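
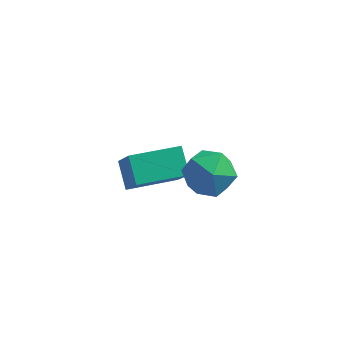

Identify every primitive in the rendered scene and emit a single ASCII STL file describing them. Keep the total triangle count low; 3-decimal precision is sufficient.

solid 
facet normal -0.349 0.489 -0.799
outer loop
vertex -4.065 3.469 -0.474
vertex -2.317 4.555 -0.573
vertex -3.556 2.58 -1.241
endloop
endfacet
facet normal -0.848 -0.527 0.048
outer loop
vertex -2.903 1.665 0.253
vertex -4.065 3.469 -0.474
vertex -3.556 2.58 -1.241
endloop
endfacet
facet normal -0.349 0.489 -0.799
outer loop
vertex -3.556 2.58 -1.241
vertex -2.317 4.555 -0.573
vertex -1.808 3.666 -1.34
endloop
endfacet
facet normal 0.398 -0.695 -0.599
outer loop
vertex -1.808 3.666 -1.34
vertex -2.903 1.665 0.253
vertex -3.556 2.58 -1.241
endloop
endfacet
facet normal -0.398 0.695 0.599
outer loop
vertex -4.065 3.469 -0.474
vertex -1.664 3.64 0.921
vertex -2.317 4.555 -0.573
endloop
endfacet
facet normal -0.848 -0.527 0.048
outer loop
vertex -3.412 2.554 1.02
vertex -4.065 3.469 -0.474
vertex -2.903 1.665 0.253
endloop
endfacet
facet normal -0.398 0.695 0.599
outer loop
vertex -3.412 2.554 1.02
vertex -1.664 3.64 0.921
vertex -4.065 3.469 -0.474
endloop
endfacet
facet normal 0.848 0.527 -0.048
outer loop
vertex -2.317 4.555 -0.573
vertex -1.664 3.64 0.921
vertex -1.808 3.666 -1.34
endloop
endfacet
facet normal 0.398 -0.695 -0.599
outer loop
vertex -1.155 2.751 0.154
vertex -2.903 1.665 0.253
vertex -1.808 3.666 -1.34
endloop
endfacet
facet normal 0.848 0.527 -0.048
outer loop
vertex -1.808 3.666 -1.34
vertex -1.664 3.64 0.921
vertex -1.155 2.751 0.154
endloop
endfacet
facet normal 0.349 -0.489 0.799
outer loop
vertex -1.155 2.751 0.154
vertex -3.412 2.554 1.02
vertex -2.903 1.665 0.253
endloop
endfacet
facet normal 0.349 -0.489 0.799
outer loop
vertex -1.664 3.64 0.921
vertex -3.412 2.554 1.02
vertex -1.155 2.751 0.154
endloop
endfacet
facet normal -0.292 0.477 0.829
outer loop
vertex -0.249 0.681 4.152
vertex -0.437 -0.271 4.633
vertex 0.539 0.192 4.71
endloop
endfacet
facet normal 0.197 0.858 0.474
outer loop
vertex -0.249 0.681 4.152
vertex 0.539 0.192 4.71
vertex 0.762 0.665 3.762
endloop
endfacet
facet normal -0.055 0.982 -0.182
outer loop
vertex -0.249 0.681 4.152
vertex 0.762 0.665 3.762
vertex -0.077 0.495 3.098
endloop
endfacet
facet normal -0.698 0.677 -0.233
outer loop
vertex -0.249 0.681 4.152
vertex -0.077 0.495 3.098
vertex -0.818 -0.083 3.637
endloop
endfacet
facet normal -0.845 0.365 0.392
outer loop
vertex -0.249 0.681 4.152
vertex -0.818 -0.083 3.637
vertex -0.437 -0.271 4.633
endloop
endfacet
facet normal 0.786 0.460 0.414
outer loop
vertex 0.762 0.665 3.762
vertex 0.539 0.192 4.71
vertex 1.198 -0.297 4.003
endloop
endfacet
facet normal -0.004 -0.155 0.988
outer loop
vertex 0.539 0.192 4.71
vertex -0.437 -0.271 4.633
vertex 0.457 -0.875 4.542
endloop
endfacet
facet normal -0.899 -0.337 0.280
outer loop
vertex -0.437 -0.271 4.633
vertex -0.818 -0.083 3.637
vertex -0.382 -1.045 3.878
endloop
endfacet
facet normal -0.661 0.166 -0.731
outer loop
vertex -0.818 -0.083 3.637
vertex -0.077 0.495 3.098
vertex -0.159 -0.572 2.93
endloop
endfacet
facet normal 0.380 0.660 -0.649
outer loop
vertex -0.077 0.495 3.098
vertex 0.762 0.665 3.762
vertex 0.817 -0.109 3.007
endloop
endfacet
facet normal 0.698 -0.677 0.233
outer loop
vertex 0.629 -1.061 3.488
vertex 1.198 -0.297 4.003
vertex 0.457 -0.875 4.542
endloop
endfacet
facet normal 0.055 -0.982 0.182
outer loop
vertex 0.629 -1.061 3.488
vertex 0.457 -0.875 4.542
vertex -0.382 -1.045 3.878
endloop
endfacet
facet normal -0.197 -0.858 -0.474
outer loop
vertex 0.629 -1.061 3.488
vertex -0.382 -1.045 3.878
vertex -0.159 -0.572 2.93
endloop
endfacet
facet normal 0.292 -0.477 -0.829
outer loop
vertex 0.629 -1.061 3.488
vertex -0.159 -0.572 2.93
vertex 0.817 -0.109 3.007
endloop
endfacet
facet normal 0.845 -0.365 -0.392
outer loop
vertex 0.629 -1.061 3.488
vertex 0.817 -0.109 3.007
vertex 1.198 -0.297 4.003
endloop
endfacet
facet normal 0.661 -0.166 0.731
outer loop
vertex 0.457 -0.875 4.542
vertex 1.198 -0.297 4.003
vertex 0.539 0.192 4.71
endloop
endfacet
facet normal -0.380 -0.660 0.649
outer loop
vertex -0.382 -1.045 3.878
vertex 0.457 -0.875 4.542
vertex -0.437 -0.271 4.633
endloop
endfacet
facet normal -0.786 -0.460 -0.414
outer loop
vertex -0.159 -0.572 2.93
vertex -0.382 -1.045 3.878
vertex -0.818 -0.083 3.637
endloop
endfacet
facet normal 0.004 0.155 -0.988
outer loop
vertex 0.817 -0.109 3.007
vertex -0.159 -0.572 2.93
vertex -0.077 0.495 3.098
endloop
endfacet
facet normal 0.899 0.337 -0.280
outer loop
vertex 1.198 -0.297 4.003
vertex 0.817 -0.109 3.007
vertex 0.762 0.665 3.762
endloop
endfacet

endsolid


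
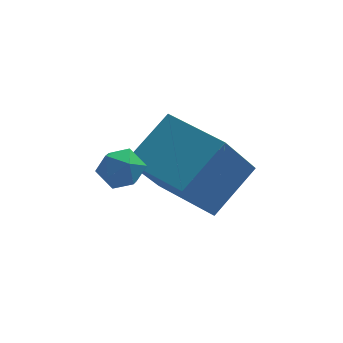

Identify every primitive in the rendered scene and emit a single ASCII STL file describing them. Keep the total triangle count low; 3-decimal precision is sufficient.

solid 
facet normal -0.639 0.767 0.059
outer loop
vertex 1.757 2.799 3.911
vertex 2.659 3.677 2.243
vertex 0.61 1.927 2.833
endloop
endfacet
facet normal -0.431 -0.420 0.799
outer loop
vertex 1.861 0.423 2.717
vertex 1.757 2.799 3.911
vertex 0.61 1.927 2.833
endloop
endfacet
facet normal -0.638 0.767 0.059
outer loop
vertex 0.61 1.927 2.833
vertex 2.659 3.677 2.243
vertex 1.511 2.805 1.164
endloop
endfacet
facet normal -0.638 -0.484 -0.599
outer loop
vertex 1.511 2.805 1.164
vertex 1.861 0.423 2.717
vertex 0.61 1.927 2.833
endloop
endfacet
facet normal 0.637 0.484 0.599
outer loop
vertex 1.757 2.799 3.911
vertex 3.91 2.173 2.127
vertex 2.659 3.677 2.243
endloop
endfacet
facet normal -0.431 -0.420 0.798
outer loop
vertex 3.009 1.295 3.796
vertex 1.757 2.799 3.911
vertex 1.861 0.423 2.717
endloop
endfacet
facet normal 0.637 0.485 0.599
outer loop
vertex 3.009 1.295 3.796
vertex 3.91 2.173 2.127
vertex 1.757 2.799 3.911
endloop
endfacet
facet normal 0.431 0.420 -0.798
outer loop
vertex 2.659 3.677 2.243
vertex 3.91 2.173 2.127
vertex 1.511 2.805 1.164
endloop
endfacet
facet normal -0.637 -0.484 -0.600
outer loop
vertex 2.763 1.301 1.049
vertex 1.861 0.423 2.717
vertex 1.511 2.805 1.164
endloop
endfacet
facet normal 0.431 0.420 -0.799
outer loop
vertex 1.511 2.805 1.164
vertex 3.91 2.173 2.127
vertex 2.763 1.301 1.049
endloop
endfacet
facet normal 0.638 -0.768 -0.059
outer loop
vertex 2.763 1.301 1.049
vertex 3.009 1.295 3.796
vertex 1.861 0.423 2.717
endloop
endfacet
facet normal 0.639 -0.767 -0.059
outer loop
vertex 3.91 2.173 2.127
vertex 3.009 1.295 3.796
vertex 2.763 1.301 1.049
endloop
endfacet
facet normal -0.897 -0.309 0.316
outer loop
vertex -0.238 0.191 3.802
vertex 0.018 -0.386 3.965
vertex 0.004 0.099 4.4
endloop
endfacet
facet normal -0.828 0.397 0.396
outer loop
vertex -0.238 0.191 3.802
vertex 0.004 0.099 4.4
vertex 0.12 0.657 4.084
endloop
endfacet
facet normal -0.692 0.680 -0.245
outer loop
vertex -0.238 0.191 3.802
vertex 0.12 0.657 4.084
vertex 0.206 0.517 3.453
endloop
endfacet
facet normal -0.677 0.150 -0.721
outer loop
vertex -0.238 0.191 3.802
vertex 0.206 0.517 3.453
vertex 0.142 -0.128 3.379
endloop
endfacet
facet normal -0.804 -0.462 -0.374
outer loop
vertex -0.238 0.191 3.802
vertex 0.142 -0.128 3.379
vertex 0.018 -0.386 3.965
endloop
endfacet
facet normal -0.263 0.516 0.815
outer loop
vertex 0.12 0.657 4.084
vertex 0.004 0.099 4.4
vertex 0.598 0.368 4.421
endloop
endfacet
facet normal -0.375 -0.625 0.685
outer loop
vertex 0.004 0.099 4.4
vertex 0.018 -0.386 3.965
vertex 0.534 -0.277 4.347
endloop
endfacet
facet normal -0.224 -0.874 -0.432
outer loop
vertex 0.018 -0.386 3.965
vertex 0.142 -0.128 3.379
vertex 0.62 -0.417 3.716
endloop
endfacet
facet normal -0.017 0.116 -0.993
outer loop
vertex 0.142 -0.128 3.379
vertex 0.206 0.517 3.453
vertex 0.736 0.141 3.4
endloop
endfacet
facet normal -0.042 0.974 -0.222
outer loop
vertex 0.206 0.517 3.453
vertex 0.12 0.657 4.084
vertex 0.722 0.626 3.835
endloop
endfacet
facet normal 0.677 -0.150 0.721
outer loop
vertex 0.978 0.049 3.998
vertex 0.598 0.368 4.421
vertex 0.534 -0.277 4.347
endloop
endfacet
facet normal 0.692 -0.680 0.245
outer loop
vertex 0.978 0.049 3.998
vertex 0.534 -0.277 4.347
vertex 0.62 -0.417 3.716
endloop
endfacet
facet normal 0.828 -0.397 -0.396
outer loop
vertex 0.978 0.049 3.998
vertex 0.62 -0.417 3.716
vertex 0.736 0.141 3.4
endloop
endfacet
facet normal 0.897 0.309 -0.316
outer loop
vertex 0.978 0.049 3.998
vertex 0.736 0.141 3.4
vertex 0.722 0.626 3.835
endloop
endfacet
facet normal 0.804 0.462 0.374
outer loop
vertex 0.978 0.049 3.998
vertex 0.722 0.626 3.835
vertex 0.598 0.368 4.421
endloop
endfacet
facet normal 0.017 -0.116 0.993
outer loop
vertex 0.534 -0.277 4.347
vertex 0.598 0.368 4.421
vertex 0.004 0.099 4.4
endloop
endfacet
facet normal 0.042 -0.974 0.222
outer loop
vertex 0.62 -0.417 3.716
vertex 0.534 -0.277 4.347
vertex 0.018 -0.386 3.965
endloop
endfacet
facet normal 0.263 -0.516 -0.815
outer loop
vertex 0.736 0.141 3.4
vertex 0.62 -0.417 3.716
vertex 0.142 -0.128 3.379
endloop
endfacet
facet normal 0.375 0.625 -0.685
outer loop
vertex 0.722 0.626 3.835
vertex 0.736 0.141 3.4
vertex 0.206 0.517 3.453
endloop
endfacet
facet normal 0.224 0.874 0.432
outer loop
vertex 0.598 0.368 4.421
vertex 0.722 0.626 3.835
vertex 0.12 0.657 4.084
endloop
endfacet

endsolid


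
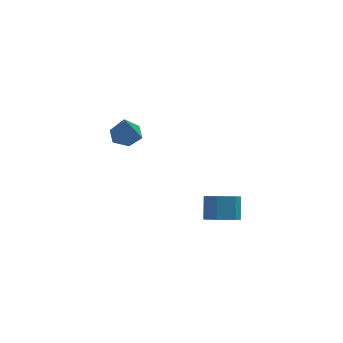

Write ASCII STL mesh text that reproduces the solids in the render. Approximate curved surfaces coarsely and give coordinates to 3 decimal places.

solid 
facet normal -0.016 0.512 -0.859
outer loop
vertex -2.348 1.571 1.428
vertex -3.012 1.725 1.532
vertex -2.52 2.144 1.773
endloop
endfacet
facet normal 0.911 0.026 0.411
outer loop
vertex -2.348 1.571 1.428
vertex -2.52 2.144 1.773
vertex -2.988 0.915 2.888
endloop
endfacet
facet normal -0.016 0.513 -0.858
outer loop
vertex -2.52 2.144 1.773
vertex -3.012 1.725 1.532
vertex -3.184 2.297 1.877
endloop
endfacet
facet normal 0.256 0.594 0.762
outer loop
vertex -2.52 2.144 1.773
vertex -3.184 2.297 1.877
vertex -2.988 0.915 2.888
endloop
endfacet
facet normal -0.015 0.513 -0.858
outer loop
vertex -3.184 2.297 1.877
vertex -3.012 1.725 1.532
vertex -3.677 1.879 1.636
endloop
endfacet
facet normal -0.649 0.387 0.655
outer loop
vertex -3.184 2.297 1.877
vertex -3.677 1.879 1.636
vertex -2.988 0.915 2.888
endloop
endfacet
facet normal -0.016 0.512 -0.859
outer loop
vertex -3.677 1.879 1.636
vertex -3.012 1.725 1.532
vertex -3.505 1.306 1.291
endloop
endfacet
facet normal -0.900 -0.388 0.196
outer loop
vertex -3.677 1.879 1.636
vertex -3.505 1.306 1.291
vertex -2.988 0.915 2.888
endloop
endfacet
facet normal -0.016 0.513 -0.858
outer loop
vertex -3.505 1.306 1.291
vertex -3.012 1.725 1.532
vertex -2.84 1.153 1.187
endloop
endfacet
facet normal -0.244 -0.957 -0.155
outer loop
vertex -3.505 1.306 1.291
vertex -2.84 1.153 1.187
vertex -2.988 0.915 2.888
endloop
endfacet
facet normal -0.015 0.513 -0.858
outer loop
vertex -2.84 1.153 1.187
vertex -3.012 1.725 1.532
vertex -2.348 1.571 1.428
endloop
endfacet
facet normal 0.660 -0.750 -0.047
outer loop
vertex -2.84 1.153 1.187
vertex -2.348 1.571 1.428
vertex -2.988 0.915 2.888
endloop
endfacet
facet normal 0.025 -0.558 -0.829
outer loop
vertex 1.627 1.994 -3.583
vertex 0.875 1.814 -3.485
vertex 1.074 2.443 -3.902
endloop
endfacet
facet normal 0.705 0.598 -0.381
outer loop
vertex 1.627 1.994 -3.583
vertex 1.074 2.443 -3.902
vertex 1.598 2.646 -2.613
endloop
endfacet
facet normal 0.705 0.598 -0.381
outer loop
vertex 1.598 2.646 -2.613
vertex 1.074 2.443 -3.902
vertex 1.045 3.095 -2.931
endloop
endfacet
facet normal -0.025 0.557 0.830
outer loop
vertex 1.598 2.646 -2.613
vertex 1.045 3.095 -2.931
vertex 0.845 2.466 -2.515
endloop
endfacet
facet normal 0.026 -0.558 -0.829
outer loop
vertex 1.074 2.443 -3.902
vertex 0.875 1.814 -3.485
vertex 0.322 2.262 -3.804
endloop
endfacet
facet normal -0.263 0.797 -0.543
outer loop
vertex 1.074 2.443 -3.902
vertex 0.322 2.262 -3.804
vertex 1.045 3.095 -2.931
endloop
endfacet
facet normal -0.261 0.797 -0.544
outer loop
vertex 1.045 3.095 -2.931
vertex 0.322 2.262 -3.804
vertex 0.292 2.915 -2.833
endloop
endfacet
facet normal -0.025 0.557 0.830
outer loop
vertex 1.045 3.095 -2.931
vertex 0.292 2.915 -2.833
vertex 0.845 2.466 -2.515
endloop
endfacet
facet normal 0.026 -0.559 -0.829
outer loop
vertex 0.322 2.262 -3.804
vertex 0.875 1.814 -3.485
vertex 0.122 1.634 -3.387
endloop
endfacet
facet normal -0.966 0.199 -0.164
outer loop
vertex 0.322 2.262 -3.804
vertex 0.122 1.634 -3.387
vertex 0.292 2.915 -2.833
endloop
endfacet
facet normal -0.967 0.198 -0.162
outer loop
vertex 0.292 2.915 -2.833
vertex 0.122 1.634 -3.387
vertex 0.093 2.286 -2.417
endloop
endfacet
facet normal -0.025 0.557 0.830
outer loop
vertex 0.292 2.915 -2.833
vertex 0.093 2.286 -2.417
vertex 0.845 2.466 -2.515
endloop
endfacet
facet normal 0.025 -0.557 -0.830
outer loop
vertex 0.122 1.634 -3.387
vertex 0.875 1.814 -3.485
vertex 0.675 1.185 -3.069
endloop
endfacet
facet normal -0.705 -0.598 0.381
outer loop
vertex 0.122 1.634 -3.387
vertex 0.675 1.185 -3.069
vertex 0.093 2.286 -2.417
endloop
endfacet
facet normal -0.705 -0.598 0.381
outer loop
vertex 0.093 2.286 -2.417
vertex 0.675 1.185 -3.069
vertex 0.646 1.837 -2.098
endloop
endfacet
facet normal -0.025 0.558 0.829
outer loop
vertex 0.093 2.286 -2.417
vertex 0.646 1.837 -2.098
vertex 0.845 2.466 -2.515
endloop
endfacet
facet normal 0.025 -0.557 -0.830
outer loop
vertex 0.675 1.185 -3.069
vertex 0.875 1.814 -3.485
vertex 1.428 1.365 -3.167
endloop
endfacet
facet normal 0.261 -0.798 0.543
outer loop
vertex 0.675 1.185 -3.069
vertex 1.428 1.365 -3.167
vertex 0.646 1.837 -2.098
endloop
endfacet
facet normal 0.263 -0.797 0.544
outer loop
vertex 0.646 1.837 -2.098
vertex 1.428 1.365 -3.167
vertex 1.398 2.018 -2.196
endloop
endfacet
facet normal -0.026 0.558 0.829
outer loop
vertex 0.646 1.837 -2.098
vertex 1.398 2.018 -2.196
vertex 0.845 2.466 -2.515
endloop
endfacet
facet normal 0.025 -0.557 -0.830
outer loop
vertex 1.428 1.365 -3.167
vertex 0.875 1.814 -3.485
vertex 1.627 1.994 -3.583
endloop
endfacet
facet normal 0.967 -0.198 0.163
outer loop
vertex 1.428 1.365 -3.167
vertex 1.627 1.994 -3.583
vertex 1.398 2.018 -2.196
endloop
endfacet
facet normal 0.966 -0.199 0.163
outer loop
vertex 1.398 2.018 -2.196
vertex 1.627 1.994 -3.583
vertex 1.598 2.646 -2.613
endloop
endfacet
facet normal -0.026 0.559 0.829
outer loop
vertex 1.398 2.018 -2.196
vertex 1.598 2.646 -2.613
vertex 0.845 2.466 -2.515
endloop
endfacet

endsolid


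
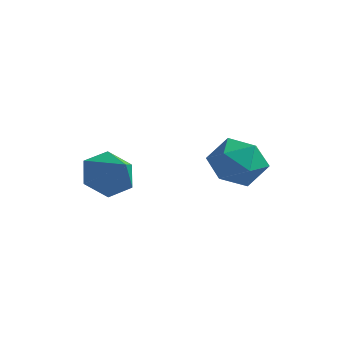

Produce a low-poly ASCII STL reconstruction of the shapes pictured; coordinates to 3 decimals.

solid 
facet normal -0.695 0.344 -0.631
outer loop
vertex -0.716 -3.375 -0.759
vertex -1.077 -2.824 -0.061
vertex -0.387 -2.482 -0.635
endloop
endfacet
facet normal 0.896 -0.282 -0.344
outer loop
vertex -0.716 -3.375 -0.759
vertex -0.387 -2.482 -0.635
vertex -0.083 -3.316 0.841
endloop
endfacet
facet normal -0.695 0.345 -0.631
outer loop
vertex -0.387 -2.482 -0.635
vertex -1.077 -2.824 -0.061
vertex -0.747 -1.931 0.063
endloop
endfacet
facet normal 0.879 0.469 0.084
outer loop
vertex -0.387 -2.482 -0.635
vertex -0.747 -1.931 0.063
vertex -0.083 -3.316 0.841
endloop
endfacet
facet normal -0.695 0.344 -0.631
outer loop
vertex -0.747 -1.931 0.063
vertex -1.077 -2.824 -0.061
vertex -1.437 -2.272 0.637
endloop
endfacet
facet normal 0.334 0.578 0.745
outer loop
vertex -0.747 -1.931 0.063
vertex -1.437 -2.272 0.637
vertex -0.083 -3.316 0.841
endloop
endfacet
facet normal -0.695 0.345 -0.631
outer loop
vertex -1.437 -2.272 0.637
vertex -1.077 -2.824 -0.061
vertex -1.767 -3.165 0.512
endloop
endfacet
facet normal -0.197 -0.064 0.978
outer loop
vertex -1.437 -2.272 0.637
vertex -1.767 -3.165 0.512
vertex -0.083 -3.316 0.841
endloop
endfacet
facet normal -0.695 0.344 -0.632
outer loop
vertex -1.767 -3.165 0.512
vertex -1.077 -2.824 -0.061
vertex -1.406 -3.717 -0.186
endloop
endfacet
facet normal -0.181 -0.815 0.551
outer loop
vertex -1.767 -3.165 0.512
vertex -1.406 -3.717 -0.186
vertex -0.083 -3.316 0.841
endloop
endfacet
facet normal -0.695 0.344 -0.631
outer loop
vertex -1.406 -3.717 -0.186
vertex -1.077 -2.824 -0.061
vertex -0.716 -3.375 -0.759
endloop
endfacet
facet normal 0.366 -0.924 -0.111
outer loop
vertex -1.406 -3.717 -0.186
vertex -0.716 -3.375 -0.759
vertex -0.083 -3.316 0.841
endloop
endfacet
facet normal -0.483 -0.858 0.175
outer loop
vertex 1.676 -1.383 0.758
vertex 2.459 -1.921 0.284
vertex 2.502 -1.732 1.328
endloop
endfacet
facet normal -0.629 -0.376 0.681
outer loop
vertex 1.676 -1.383 0.758
vertex 2.502 -1.732 1.328
vertex 2.109 -0.761 1.502
endloop
endfacet
facet normal -0.910 0.198 0.364
outer loop
vertex 1.676 -1.383 0.758
vertex 2.109 -0.761 1.502
vertex 1.824 -0.349 0.566
endloop
endfacet
facet normal -0.939 0.072 -0.337
outer loop
vertex 1.676 -1.383 0.758
vertex 1.824 -0.349 0.566
vertex 2.04 -1.066 -0.187
endloop
endfacet
facet normal -0.675 -0.581 -0.455
outer loop
vertex 1.676 -1.383 0.758
vertex 2.04 -1.066 -0.187
vertex 2.459 -1.921 0.284
endloop
endfacet
facet normal -0.012 -0.181 0.983
outer loop
vertex 2.109 -0.761 1.502
vertex 2.502 -1.732 1.328
vertex 3.16 -0.914 1.487
endloop
endfacet
facet normal 0.223 -0.961 0.165
outer loop
vertex 2.502 -1.732 1.328
vertex 2.459 -1.921 0.284
vertex 3.376 -1.631 0.734
endloop
endfacet
facet normal -0.087 -0.513 -0.854
outer loop
vertex 2.459 -1.921 0.284
vertex 2.04 -1.066 -0.187
vertex 3.091 -1.219 -0.202
endloop
endfacet
facet normal -0.514 0.543 -0.664
outer loop
vertex 2.04 -1.066 -0.187
vertex 1.824 -0.349 0.566
vertex 2.698 -0.248 -0.028
endloop
endfacet
facet normal -0.468 0.748 0.471
outer loop
vertex 1.824 -0.349 0.566
vertex 2.109 -0.761 1.502
vertex 2.741 -0.059 1.016
endloop
endfacet
facet normal 0.939 -0.072 0.337
outer loop
vertex 3.524 -0.597 0.542
vertex 3.16 -0.914 1.487
vertex 3.376 -1.631 0.734
endloop
endfacet
facet normal 0.910 -0.198 -0.364
outer loop
vertex 3.524 -0.597 0.542
vertex 3.376 -1.631 0.734
vertex 3.091 -1.219 -0.202
endloop
endfacet
facet normal 0.629 0.376 -0.681
outer loop
vertex 3.524 -0.597 0.542
vertex 3.091 -1.219 -0.202
vertex 2.698 -0.248 -0.028
endloop
endfacet
facet normal 0.483 0.858 -0.175
outer loop
vertex 3.524 -0.597 0.542
vertex 2.698 -0.248 -0.028
vertex 2.741 -0.059 1.016
endloop
endfacet
facet normal 0.675 0.581 0.455
outer loop
vertex 3.524 -0.597 0.542
vertex 2.741 -0.059 1.016
vertex 3.16 -0.914 1.487
endloop
endfacet
facet normal 0.514 -0.543 0.664
outer loop
vertex 3.376 -1.631 0.734
vertex 3.16 -0.914 1.487
vertex 2.502 -1.732 1.328
endloop
endfacet
facet normal 0.468 -0.748 -0.471
outer loop
vertex 3.091 -1.219 -0.202
vertex 3.376 -1.631 0.734
vertex 2.459 -1.921 0.284
endloop
endfacet
facet normal 0.012 0.181 -0.983
outer loop
vertex 2.698 -0.248 -0.028
vertex 3.091 -1.219 -0.202
vertex 2.04 -1.066 -0.187
endloop
endfacet
facet normal -0.223 0.961 -0.165
outer loop
vertex 2.741 -0.059 1.016
vertex 2.698 -0.248 -0.028
vertex 1.824 -0.349 0.566
endloop
endfacet
facet normal 0.087 0.513 0.854
outer loop
vertex 3.16 -0.914 1.487
vertex 2.741 -0.059 1.016
vertex 2.109 -0.761 1.502
endloop
endfacet

endsolid


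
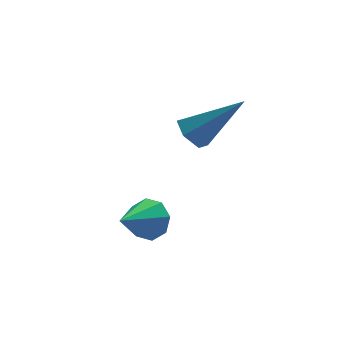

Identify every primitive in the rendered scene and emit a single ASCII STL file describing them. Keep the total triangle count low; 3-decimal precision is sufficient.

solid 
facet normal -0.692 0.234 -0.683
outer loop
vertex -0.964 -0.25 -1.733
vertex -1.403 -0.675 -1.434
vertex -1.374 -0.024 -1.24
endloop
endfacet
facet normal 0.570 0.816 0.100
outer loop
vertex -0.964 -0.25 -1.733
vertex -1.374 -0.024 -1.24
vertex 0.043 -1.165 -0.006
endloop
endfacet
facet normal -0.692 0.234 -0.683
outer loop
vertex -1.374 -0.024 -1.24
vertex -1.403 -0.675 -1.434
vertex -1.813 -0.449 -0.941
endloop
endfacet
facet normal -0.124 0.653 0.747
outer loop
vertex -1.374 -0.024 -1.24
vertex -1.813 -0.449 -0.941
vertex 0.043 -1.165 -0.006
endloop
endfacet
facet normal -0.692 0.234 -0.683
outer loop
vertex -1.813 -0.449 -0.941
vertex -1.403 -0.675 -1.434
vertex -1.842 -1.1 -1.135
endloop
endfacet
facet normal -0.506 -0.225 0.832
outer loop
vertex -1.813 -0.449 -0.941
vertex -1.842 -1.1 -1.135
vertex 0.043 -1.165 -0.006
endloop
endfacet
facet normal -0.692 0.234 -0.683
outer loop
vertex -1.842 -1.1 -1.135
vertex -1.403 -0.675 -1.434
vertex -1.432 -1.326 -1.628
endloop
endfacet
facet normal -0.195 -0.943 0.270
outer loop
vertex -1.842 -1.1 -1.135
vertex -1.432 -1.326 -1.628
vertex 0.043 -1.165 -0.006
endloop
endfacet
facet normal -0.692 0.234 -0.683
outer loop
vertex -1.432 -1.326 -1.628
vertex -1.403 -0.675 -1.434
vertex -0.993 -0.901 -1.927
endloop
endfacet
facet normal 0.499 -0.780 -0.376
outer loop
vertex -1.432 -1.326 -1.628
vertex -0.993 -0.901 -1.927
vertex 0.043 -1.165 -0.006
endloop
endfacet
facet normal -0.692 0.234 -0.683
outer loop
vertex -0.993 -0.901 -1.927
vertex -1.403 -0.675 -1.434
vertex -0.964 -0.25 -1.733
endloop
endfacet
facet normal 0.881 0.098 -0.462
outer loop
vertex -0.993 -0.901 -1.927
vertex -0.964 -0.25 -1.733
vertex 0.043 -1.165 -0.006
endloop
endfacet
facet normal 0.730 0.445 -0.519
outer loop
vertex -2.643 -1.478 -3.715
vertex -3.061 -1.53 -4.347
vertex -2.984 -1.013 -3.796
endloop
endfacet
facet normal 0.016 0.183 0.983
outer loop
vertex -2.643 -1.478 -3.715
vertex -2.984 -1.013 -3.796
vertex -4.179 -2.21 -3.553
endloop
endfacet
facet normal 0.731 0.444 -0.519
outer loop
vertex -2.984 -1.013 -3.796
vertex -3.061 -1.53 -4.347
vertex -3.369 -0.851 -4.2
endloop
endfacet
facet normal -0.454 0.589 0.669
outer loop
vertex -2.984 -1.013 -3.796
vertex -3.369 -0.851 -4.2
vertex -4.179 -2.21 -3.553
endloop
endfacet
facet normal 0.730 0.444 -0.520
outer loop
vertex -3.369 -0.851 -4.2
vertex -3.061 -1.53 -4.347
vertex -3.575 -1.087 -4.69
endloop
endfacet
facet normal -0.836 0.541 0.091
outer loop
vertex -3.369 -0.851 -4.2
vertex -3.575 -1.087 -4.69
vertex -4.179 -2.21 -3.553
endloop
endfacet
facet normal 0.730 0.444 -0.520
outer loop
vertex -3.575 -1.087 -4.69
vertex -3.061 -1.53 -4.347
vertex -3.48 -1.582 -4.98
endloop
endfacet
facet normal -0.908 0.069 -0.414
outer loop
vertex -3.575 -1.087 -4.69
vertex -3.48 -1.582 -4.98
vertex -4.179 -2.21 -3.553
endloop
endfacet
facet normal 0.730 0.445 -0.520
outer loop
vertex -3.48 -1.582 -4.98
vertex -3.061 -1.53 -4.347
vertex -3.139 -2.047 -4.899
endloop
endfacet
facet normal -0.625 -0.554 -0.550
outer loop
vertex -3.48 -1.582 -4.98
vertex -3.139 -2.047 -4.899
vertex -4.179 -2.21 -3.553
endloop
endfacet
facet normal 0.731 0.444 -0.519
outer loop
vertex -3.139 -2.047 -4.899
vertex -3.061 -1.53 -4.347
vertex -2.754 -2.209 -4.495
endloop
endfacet
facet normal -0.156 -0.959 -0.236
outer loop
vertex -3.139 -2.047 -4.899
vertex -2.754 -2.209 -4.495
vertex -4.179 -2.21 -3.553
endloop
endfacet
facet normal 0.730 0.443 -0.520
outer loop
vertex -2.754 -2.209 -4.495
vertex -3.061 -1.53 -4.347
vertex -2.548 -1.973 -4.005
endloop
endfacet
facet normal 0.228 -0.911 0.343
outer loop
vertex -2.754 -2.209 -4.495
vertex -2.548 -1.973 -4.005
vertex -4.179 -2.21 -3.553
endloop
endfacet
facet normal 0.730 0.444 -0.519
outer loop
vertex -2.548 -1.973 -4.005
vertex -3.061 -1.53 -4.347
vertex -2.643 -1.478 -3.715
endloop
endfacet
facet normal 0.299 -0.439 0.847
outer loop
vertex -2.548 -1.973 -4.005
vertex -2.643 -1.478 -3.715
vertex -4.179 -2.21 -3.553
endloop
endfacet

endsolid


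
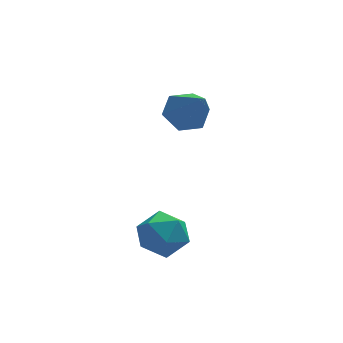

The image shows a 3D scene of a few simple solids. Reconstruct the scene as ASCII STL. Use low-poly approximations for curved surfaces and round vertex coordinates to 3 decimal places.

solid 
facet normal -0.923 0.099 -0.372
outer loop
vertex 1.841 0.481 -3.654
vertex 1.525 -0.171 -3.045
vertex 1.525 0.743 -2.801
endloop
endfacet
facet normal -0.560 0.711 -0.426
outer loop
vertex 1.841 0.481 -3.654
vertex 1.525 0.743 -2.801
vertex 2.304 1.142 -3.16
endloop
endfacet
facet normal 0.029 0.585 -0.810
outer loop
vertex 1.841 0.481 -3.654
vertex 2.304 1.142 -3.16
vertex 2.787 0.474 -3.625
endloop
endfacet
facet normal 0.030 -0.105 -0.994
outer loop
vertex 1.841 0.481 -3.654
vertex 2.787 0.474 -3.625
vertex 2.305 -0.338 -3.554
endloop
endfacet
facet normal -0.559 -0.405 -0.724
outer loop
vertex 1.841 0.481 -3.654
vertex 2.305 -0.338 -3.554
vertex 1.525 -0.171 -3.045
endloop
endfacet
facet normal -0.357 0.905 0.230
outer loop
vertex 2.304 1.142 -3.16
vertex 1.525 0.743 -2.801
vertex 2.275 0.898 -2.246
endloop
endfacet
facet normal -0.945 -0.084 0.316
outer loop
vertex 1.525 0.743 -2.801
vertex 1.525 -0.171 -3.045
vertex 1.793 0.086 -2.175
endloop
endfacet
facet normal -0.357 -0.900 -0.252
outer loop
vertex 1.525 -0.171 -3.045
vertex 2.305 -0.338 -3.554
vertex 2.276 -0.582 -2.64
endloop
endfacet
facet normal 0.595 -0.414 -0.689
outer loop
vertex 2.305 -0.338 -3.554
vertex 2.787 0.474 -3.625
vertex 3.055 -0.183 -2.999
endloop
endfacet
facet normal 0.595 0.702 -0.391
outer loop
vertex 2.787 0.474 -3.625
vertex 2.304 1.142 -3.16
vertex 3.055 0.731 -2.755
endloop
endfacet
facet normal -0.030 0.105 0.994
outer loop
vertex 2.739 0.079 -2.146
vertex 2.275 0.898 -2.246
vertex 1.793 0.086 -2.175
endloop
endfacet
facet normal -0.029 -0.585 0.810
outer loop
vertex 2.739 0.079 -2.146
vertex 1.793 0.086 -2.175
vertex 2.276 -0.582 -2.64
endloop
endfacet
facet normal 0.560 -0.711 0.426
outer loop
vertex 2.739 0.079 -2.146
vertex 2.276 -0.582 -2.64
vertex 3.055 -0.183 -2.999
endloop
endfacet
facet normal 0.923 -0.099 0.372
outer loop
vertex 2.739 0.079 -2.146
vertex 3.055 -0.183 -2.999
vertex 3.055 0.731 -2.755
endloop
endfacet
facet normal 0.559 0.405 0.724
outer loop
vertex 2.739 0.079 -2.146
vertex 3.055 0.731 -2.755
vertex 2.275 0.898 -2.246
endloop
endfacet
facet normal -0.595 0.414 0.689
outer loop
vertex 1.793 0.086 -2.175
vertex 2.275 0.898 -2.246
vertex 1.525 0.743 -2.801
endloop
endfacet
facet normal -0.595 -0.702 0.391
outer loop
vertex 2.276 -0.582 -2.64
vertex 1.793 0.086 -2.175
vertex 1.525 -0.171 -3.045
endloop
endfacet
facet normal 0.357 -0.905 -0.230
outer loop
vertex 3.055 -0.183 -2.999
vertex 2.276 -0.582 -2.64
vertex 2.305 -0.338 -3.554
endloop
endfacet
facet normal 0.945 0.084 -0.316
outer loop
vertex 3.055 0.731 -2.755
vertex 3.055 -0.183 -2.999
vertex 2.787 0.474 -3.625
endloop
endfacet
facet normal 0.357 0.900 0.252
outer loop
vertex 2.275 0.898 -2.246
vertex 3.055 0.731 -2.755
vertex 2.304 1.142 -3.16
endloop
endfacet
facet normal -0.220 0.651 -0.727
outer loop
vertex 4.448 4.301 0.043
vertex 3.633 4.115 0.123
vertex 3.968 4.736 0.578
endloop
endfacet
facet normal 0.817 0.284 0.502
outer loop
vertex 4.448 4.301 0.043
vertex 3.968 4.736 0.578
vertex 4.047 2.885 1.497
endloop
endfacet
facet normal -0.219 0.651 -0.727
outer loop
vertex 3.968 4.736 0.578
vertex 3.633 4.115 0.123
vertex 3.153 4.55 0.657
endloop
endfacet
facet normal -0.015 0.444 0.896
outer loop
vertex 3.968 4.736 0.578
vertex 3.153 4.55 0.657
vertex 4.047 2.885 1.497
endloop
endfacet
facet normal -0.220 0.650 -0.727
outer loop
vertex 3.153 4.55 0.657
vertex 3.633 4.115 0.123
vertex 2.817 3.929 0.203
endloop
endfacet
facet normal -0.752 -0.073 0.656
outer loop
vertex 3.153 4.55 0.657
vertex 2.817 3.929 0.203
vertex 4.047 2.885 1.497
endloop
endfacet
facet normal -0.220 0.651 -0.726
outer loop
vertex 2.817 3.929 0.203
vertex 3.633 4.115 0.123
vertex 3.297 3.494 -0.332
endloop
endfacet
facet normal -0.659 -0.752 0.020
outer loop
vertex 2.817 3.929 0.203
vertex 3.297 3.494 -0.332
vertex 4.047 2.885 1.497
endloop
endfacet
facet normal -0.219 0.651 -0.727
outer loop
vertex 3.297 3.494 -0.332
vertex 3.633 4.115 0.123
vertex 4.112 3.679 -0.412
endloop
endfacet
facet normal 0.170 -0.912 -0.373
outer loop
vertex 3.297 3.494 -0.332
vertex 4.112 3.679 -0.412
vertex 4.047 2.885 1.497
endloop
endfacet
facet normal -0.220 0.651 -0.727
outer loop
vertex 4.112 3.679 -0.412
vertex 3.633 4.115 0.123
vertex 4.448 4.301 0.043
endloop
endfacet
facet normal 0.909 -0.394 -0.133
outer loop
vertex 4.112 3.679 -0.412
vertex 4.448 4.301 0.043
vertex 4.047 2.885 1.497
endloop
endfacet

endsolid


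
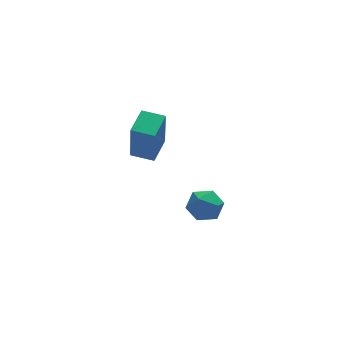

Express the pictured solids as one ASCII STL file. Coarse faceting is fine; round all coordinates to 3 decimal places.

solid 
facet normal 0.225 0.799 -0.558
outer loop
vertex 0.737 0.326 -1.616
vertex 0.065 0.719 -1.325
vertex 0.792 0.79 -0.93
endloop
endfacet
facet normal 0.816 0.447 -0.368
outer loop
vertex 0.737 0.326 -1.616
vertex 0.792 0.79 -0.93
vertex 1.178 0.055 -0.967
endloop
endfacet
facet normal 0.761 -0.223 -0.610
outer loop
vertex 0.737 0.326 -1.616
vertex 1.178 0.055 -0.967
vertex 0.689 -0.47 -1.385
endloop
endfacet
facet normal 0.136 -0.284 -0.949
outer loop
vertex 0.737 0.326 -1.616
vertex 0.689 -0.47 -1.385
vertex 0.001 -0.06 -1.606
endloop
endfacet
facet normal -0.194 0.347 -0.918
outer loop
vertex 0.737 0.326 -1.616
vertex 0.001 -0.06 -1.606
vertex 0.065 0.719 -1.325
endloop
endfacet
facet normal 0.838 0.423 0.345
outer loop
vertex 1.178 0.055 -0.967
vertex 0.792 0.79 -0.93
vertex 0.779 0.28 -0.274
endloop
endfacet
facet normal -0.118 0.992 0.038
outer loop
vertex 0.792 0.79 -0.93
vertex 0.065 0.719 -1.325
vertex 0.091 0.69 -0.495
endloop
endfacet
facet normal -0.797 0.262 -0.544
outer loop
vertex 0.065 0.719 -1.325
vertex 0.001 -0.06 -1.606
vertex -0.398 0.165 -0.913
endloop
endfacet
facet normal -0.261 -0.760 -0.596
outer loop
vertex 0.001 -0.06 -1.606
vertex 0.689 -0.47 -1.385
vertex -0.012 -0.57 -0.95
endloop
endfacet
facet normal 0.749 -0.661 -0.047
outer loop
vertex 0.689 -0.47 -1.385
vertex 1.178 0.055 -0.967
vertex 0.715 -0.499 -0.555
endloop
endfacet
facet normal -0.136 0.284 0.949
outer loop
vertex 0.043 -0.106 -0.264
vertex 0.779 0.28 -0.274
vertex 0.091 0.69 -0.495
endloop
endfacet
facet normal -0.761 0.223 0.610
outer loop
vertex 0.043 -0.106 -0.264
vertex 0.091 0.69 -0.495
vertex -0.398 0.165 -0.913
endloop
endfacet
facet normal -0.816 -0.447 0.368
outer loop
vertex 0.043 -0.106 -0.264
vertex -0.398 0.165 -0.913
vertex -0.012 -0.57 -0.95
endloop
endfacet
facet normal -0.225 -0.799 0.558
outer loop
vertex 0.043 -0.106 -0.264
vertex -0.012 -0.57 -0.95
vertex 0.715 -0.499 -0.555
endloop
endfacet
facet normal 0.194 -0.347 0.918
outer loop
vertex 0.043 -0.106 -0.264
vertex 0.715 -0.499 -0.555
vertex 0.779 0.28 -0.274
endloop
endfacet
facet normal 0.261 0.760 0.596
outer loop
vertex 0.091 0.69 -0.495
vertex 0.779 0.28 -0.274
vertex 0.792 0.79 -0.93
endloop
endfacet
facet normal -0.749 0.661 0.047
outer loop
vertex -0.398 0.165 -0.913
vertex 0.091 0.69 -0.495
vertex 0.065 0.719 -1.325
endloop
endfacet
facet normal -0.838 -0.423 -0.345
outer loop
vertex -0.012 -0.57 -0.95
vertex -0.398 0.165 -0.913
vertex 0.001 -0.06 -1.606
endloop
endfacet
facet normal 0.118 -0.992 -0.038
outer loop
vertex 0.715 -0.499 -0.555
vertex -0.012 -0.57 -0.95
vertex 0.689 -0.47 -1.385
endloop
endfacet
facet normal 0.797 -0.262 0.544
outer loop
vertex 0.779 0.28 -0.274
vertex 0.715 -0.499 -0.555
vertex 1.178 0.055 -0.967
endloop
endfacet
facet normal -0.794 0.601 0.091
outer loop
vertex -2.685 -0.11 4.606
vertex -1.94 0.836 4.856
vertex -2.59 0.287 2.812
endloop
endfacet
facet normal -0.606 -0.769 -0.202
outer loop
vertex -1.82 -0.296 2.724
vertex -2.685 -0.11 4.606
vertex -2.59 0.287 2.812
endloop
endfacet
facet normal -0.794 0.601 0.091
outer loop
vertex -2.59 0.287 2.812
vertex -1.94 0.836 4.856
vertex -1.845 1.233 3.062
endloop
endfacet
facet normal 0.052 0.216 -0.975
outer loop
vertex -1.845 1.233 3.062
vertex -1.82 -0.296 2.724
vertex -2.59 0.287 2.812
endloop
endfacet
facet normal -0.052 -0.216 0.975
outer loop
vertex -2.685 -0.11 4.606
vertex -1.17 0.253 4.768
vertex -1.94 0.836 4.856
endloop
endfacet
facet normal -0.606 -0.769 -0.202
outer loop
vertex -1.915 -0.693 4.518
vertex -2.685 -0.11 4.606
vertex -1.82 -0.296 2.724
endloop
endfacet
facet normal -0.052 -0.216 0.975
outer loop
vertex -1.915 -0.693 4.518
vertex -1.17 0.253 4.768
vertex -2.685 -0.11 4.606
endloop
endfacet
facet normal 0.606 0.769 0.202
outer loop
vertex -1.94 0.836 4.856
vertex -1.17 0.253 4.768
vertex -1.845 1.233 3.062
endloop
endfacet
facet normal 0.052 0.216 -0.975
outer loop
vertex -1.075 0.65 2.974
vertex -1.82 -0.296 2.724
vertex -1.845 1.233 3.062
endloop
endfacet
facet normal 0.606 0.769 0.202
outer loop
vertex -1.845 1.233 3.062
vertex -1.17 0.253 4.768
vertex -1.075 0.65 2.974
endloop
endfacet
facet normal 0.794 -0.601 -0.091
outer loop
vertex -1.075 0.65 2.974
vertex -1.915 -0.693 4.518
vertex -1.82 -0.296 2.724
endloop
endfacet
facet normal 0.794 -0.601 -0.091
outer loop
vertex -1.17 0.253 4.768
vertex -1.915 -0.693 4.518
vertex -1.075 0.65 2.974
endloop
endfacet

endsolid


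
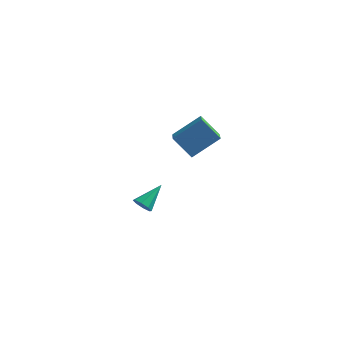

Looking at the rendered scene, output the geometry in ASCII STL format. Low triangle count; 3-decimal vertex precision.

solid 
facet normal -0.402 -0.756 -0.517
outer loop
vertex 0.864 2.089 -4.441
vertex 0.493 1.937 -3.93
vertex 0.426 2.326 -4.447
endloop
endfacet
facet normal 0.370 0.668 -0.646
outer loop
vertex 0.864 2.089 -4.441
vertex 0.426 2.326 -4.447
vertex 1.207 3.283 -3.01
endloop
endfacet
facet normal -0.402 -0.756 -0.517
outer loop
vertex 0.426 2.326 -4.447
vertex 0.493 1.937 -3.93
vertex 0.027 2.335 -4.15
endloop
endfacet
facet normal -0.290 0.862 -0.416
outer loop
vertex 0.426 2.326 -4.447
vertex 0.027 2.335 -4.15
vertex 1.207 3.283 -3.01
endloop
endfacet
facet normal -0.401 -0.756 -0.518
outer loop
vertex 0.027 2.335 -4.15
vertex 0.493 1.937 -3.93
vertex -0.099 2.11 -3.724
endloop
endfacet
facet normal -0.706 0.691 0.156
outer loop
vertex 0.027 2.335 -4.15
vertex -0.099 2.11 -3.724
vertex 1.207 3.283 -3.01
endloop
endfacet
facet normal -0.401 -0.756 -0.517
outer loop
vertex -0.099 2.11 -3.724
vertex 0.493 1.937 -3.93
vertex 0.121 1.785 -3.419
endloop
endfacet
facet normal -0.632 0.258 0.731
outer loop
vertex -0.099 2.11 -3.724
vertex 0.121 1.785 -3.419
vertex 1.207 3.283 -3.01
endloop
endfacet
facet normal -0.401 -0.757 -0.517
outer loop
vertex 0.121 1.785 -3.419
vertex 0.493 1.937 -3.93
vertex 0.559 1.549 -3.413
endloop
endfacet
facet normal -0.113 -0.185 0.976
outer loop
vertex 0.121 1.785 -3.419
vertex 0.559 1.549 -3.413
vertex 1.207 3.283 -3.01
endloop
endfacet
facet normal -0.401 -0.756 -0.516
outer loop
vertex 0.559 1.549 -3.413
vertex 0.493 1.937 -3.93
vertex 0.958 1.54 -3.71
endloop
endfacet
facet normal 0.547 -0.378 0.747
outer loop
vertex 0.559 1.549 -3.413
vertex 0.958 1.54 -3.71
vertex 1.207 3.283 -3.01
endloop
endfacet
facet normal -0.401 -0.756 -0.516
outer loop
vertex 0.958 1.54 -3.71
vertex 0.493 1.937 -3.93
vertex 1.084 1.764 -4.136
endloop
endfacet
facet normal 0.962 -0.208 0.175
outer loop
vertex 0.958 1.54 -3.71
vertex 1.084 1.764 -4.136
vertex 1.207 3.283 -3.01
endloop
endfacet
facet normal -0.401 -0.756 -0.516
outer loop
vertex 1.084 1.764 -4.136
vertex 0.493 1.937 -3.93
vertex 0.864 2.089 -4.441
endloop
endfacet
facet normal 0.888 0.225 -0.401
outer loop
vertex 1.084 1.764 -4.136
vertex 0.864 2.089 -4.441
vertex 1.207 3.283 -3.01
endloop
endfacet
facet normal -0.666 -0.490 -0.563
outer loop
vertex 2.844 -0.088 3.513
vertex 2.412 1.347 2.776
vertex 3.949 -0.322 2.408
endloop
endfacet
facet normal 0.259 -0.859 0.441
outer loop
vertex 5.248 0.633 3.504
vertex 2.844 -0.088 3.513
vertex 3.949 -0.322 2.408
endloop
endfacet
facet normal -0.667 -0.490 -0.562
outer loop
vertex 3.949 -0.322 2.408
vertex 2.412 1.347 2.776
vertex 3.516 1.112 1.671
endloop
endfacet
facet normal 0.699 -0.148 -0.699
outer loop
vertex 3.516 1.112 1.671
vertex 5.248 0.633 3.504
vertex 3.949 -0.322 2.408
endloop
endfacet
facet normal -0.699 0.149 0.699
outer loop
vertex 2.844 -0.088 3.513
vertex 3.711 2.302 3.872
vertex 2.412 1.347 2.776
endloop
endfacet
facet normal 0.259 -0.859 0.442
outer loop
vertex 4.144 0.868 4.609
vertex 2.844 -0.088 3.513
vertex 5.248 0.633 3.504
endloop
endfacet
facet normal -0.699 0.148 0.700
outer loop
vertex 4.144 0.868 4.609
vertex 3.711 2.302 3.872
vertex 2.844 -0.088 3.513
endloop
endfacet
facet normal -0.259 0.859 -0.442
outer loop
vertex 2.412 1.347 2.776
vertex 3.711 2.302 3.872
vertex 3.516 1.112 1.671
endloop
endfacet
facet normal 0.699 -0.149 -0.699
outer loop
vertex 4.816 2.068 2.767
vertex 5.248 0.633 3.504
vertex 3.516 1.112 1.671
endloop
endfacet
facet normal -0.260 0.859 -0.441
outer loop
vertex 3.516 1.112 1.671
vertex 3.711 2.302 3.872
vertex 4.816 2.068 2.767
endloop
endfacet
facet normal 0.667 0.489 0.562
outer loop
vertex 4.816 2.068 2.767
vertex 4.144 0.868 4.609
vertex 5.248 0.633 3.504
endloop
endfacet
facet normal 0.666 0.490 0.562
outer loop
vertex 3.711 2.302 3.872
vertex 4.144 0.868 4.609
vertex 4.816 2.068 2.767
endloop
endfacet

endsolid


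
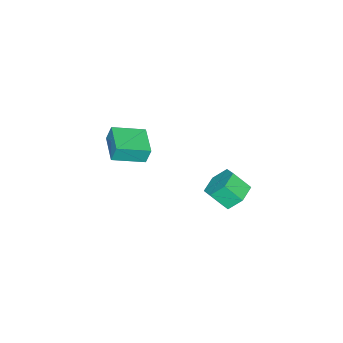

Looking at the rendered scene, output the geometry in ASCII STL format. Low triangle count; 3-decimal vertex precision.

solid 
facet normal -0.221 0.671 -0.708
outer loop
vertex 2.551 4.263 -1.365
vertex 2.037 3.636 -1.799
vertex 1.657 4.182 -1.163
endloop
endfacet
facet normal 0.085 0.737 0.671
outer loop
vertex 2.551 4.263 -1.365
vertex 1.657 4.182 -1.163
vertex 2.818 3.452 -0.508
endloop
endfacet
facet normal 0.085 0.737 0.671
outer loop
vertex 2.818 3.452 -0.508
vertex 1.657 4.182 -1.163
vertex 1.924 3.371 -0.306
endloop
endfacet
facet normal 0.221 -0.670 0.709
outer loop
vertex 2.818 3.452 -0.508
vertex 1.924 3.371 -0.306
vertex 2.303 2.824 -0.941
endloop
endfacet
facet normal -0.221 0.671 -0.708
outer loop
vertex 1.657 4.182 -1.163
vertex 2.037 3.636 -1.799
vertex 1.143 3.555 -1.597
endloop
endfacet
facet normal -0.799 0.292 0.525
outer loop
vertex 1.657 4.182 -1.163
vertex 1.143 3.555 -1.597
vertex 1.924 3.371 -0.306
endloop
endfacet
facet normal -0.799 0.292 0.525
outer loop
vertex 1.924 3.371 -0.306
vertex 1.143 3.555 -1.597
vertex 1.409 2.743 -0.74
endloop
endfacet
facet normal 0.220 -0.670 0.709
outer loop
vertex 1.924 3.371 -0.306
vertex 1.409 2.743 -0.74
vertex 2.303 2.824 -0.941
endloop
endfacet
facet normal -0.221 0.670 -0.709
outer loop
vertex 1.143 3.555 -1.597
vertex 2.037 3.636 -1.799
vertex 1.522 3.008 -2.232
endloop
endfacet
facet normal -0.884 -0.444 -0.146
outer loop
vertex 1.143 3.555 -1.597
vertex 1.522 3.008 -2.232
vertex 1.409 2.743 -0.74
endloop
endfacet
facet normal -0.883 -0.445 -0.146
outer loop
vertex 1.409 2.743 -0.74
vertex 1.522 3.008 -2.232
vertex 1.789 2.197 -1.375
endloop
endfacet
facet normal 0.220 -0.671 0.708
outer loop
vertex 1.409 2.743 -0.74
vertex 1.789 2.197 -1.375
vertex 2.303 2.824 -0.941
endloop
endfacet
facet normal -0.221 0.670 -0.709
outer loop
vertex 1.522 3.008 -2.232
vertex 2.037 3.636 -1.799
vertex 2.416 3.089 -2.434
endloop
endfacet
facet normal -0.085 -0.737 -0.671
outer loop
vertex 1.522 3.008 -2.232
vertex 2.416 3.089 -2.434
vertex 1.789 2.197 -1.375
endloop
endfacet
facet normal -0.085 -0.737 -0.671
outer loop
vertex 1.789 2.197 -1.375
vertex 2.416 3.089 -2.434
vertex 2.683 2.278 -1.577
endloop
endfacet
facet normal 0.221 -0.671 0.708
outer loop
vertex 1.789 2.197 -1.375
vertex 2.683 2.278 -1.577
vertex 2.303 2.824 -0.941
endloop
endfacet
facet normal -0.220 0.670 -0.709
outer loop
vertex 2.416 3.089 -2.434
vertex 2.037 3.636 -1.799
vertex 2.931 3.717 -2.0
endloop
endfacet
facet normal 0.799 -0.292 -0.525
outer loop
vertex 2.416 3.089 -2.434
vertex 2.931 3.717 -2.0
vertex 2.683 2.278 -1.577
endloop
endfacet
facet normal 0.799 -0.292 -0.525
outer loop
vertex 2.683 2.278 -1.577
vertex 2.931 3.717 -2.0
vertex 3.197 2.905 -1.143
endloop
endfacet
facet normal 0.221 -0.671 0.708
outer loop
vertex 2.683 2.278 -1.577
vertex 3.197 2.905 -1.143
vertex 2.303 2.824 -0.941
endloop
endfacet
facet normal -0.220 0.671 -0.708
outer loop
vertex 2.931 3.717 -2.0
vertex 2.037 3.636 -1.799
vertex 2.551 4.263 -1.365
endloop
endfacet
facet normal 0.884 0.444 0.147
outer loop
vertex 2.931 3.717 -2.0
vertex 2.551 4.263 -1.365
vertex 3.197 2.905 -1.143
endloop
endfacet
facet normal 0.884 0.444 0.145
outer loop
vertex 3.197 2.905 -1.143
vertex 2.551 4.263 -1.365
vertex 2.818 3.452 -0.508
endloop
endfacet
facet normal 0.221 -0.670 0.709
outer loop
vertex 3.197 2.905 -1.143
vertex 2.818 3.452 -0.508
vertex 2.303 2.824 -0.941
endloop
endfacet
facet normal -0.657 0.702 -0.275
outer loop
vertex 0.775 -2.124 -0.656
vertex 2.002 -1.03 -0.797
vertex 0.888 -2.364 -1.537
endloop
endfacet
facet normal -0.744 -0.663 0.085
outer loop
vertex 2.018 -3.57 -1.063
vertex 0.775 -2.124 -0.656
vertex 0.888 -2.364 -1.537
endloop
endfacet
facet normal -0.657 0.702 -0.275
outer loop
vertex 0.888 -2.364 -1.537
vertex 2.002 -1.03 -0.797
vertex 2.115 -1.27 -1.678
endloop
endfacet
facet normal 0.123 -0.261 -0.957
outer loop
vertex 2.115 -1.27 -1.678
vertex 2.018 -3.57 -1.063
vertex 0.888 -2.364 -1.537
endloop
endfacet
facet normal -0.123 0.261 0.957
outer loop
vertex 0.775 -2.124 -0.656
vertex 3.132 -2.236 -0.323
vertex 2.002 -1.03 -0.797
endloop
endfacet
facet normal -0.744 -0.663 0.085
outer loop
vertex 1.905 -3.33 -0.182
vertex 0.775 -2.124 -0.656
vertex 2.018 -3.57 -1.063
endloop
endfacet
facet normal -0.123 0.261 0.957
outer loop
vertex 1.905 -3.33 -0.182
vertex 3.132 -2.236 -0.323
vertex 0.775 -2.124 -0.656
endloop
endfacet
facet normal 0.744 0.663 -0.085
outer loop
vertex 2.002 -1.03 -0.797
vertex 3.132 -2.236 -0.323
vertex 2.115 -1.27 -1.678
endloop
endfacet
facet normal 0.123 -0.261 -0.957
outer loop
vertex 3.245 -2.476 -1.204
vertex 2.018 -3.57 -1.063
vertex 2.115 -1.27 -1.678
endloop
endfacet
facet normal 0.744 0.663 -0.085
outer loop
vertex 2.115 -1.27 -1.678
vertex 3.132 -2.236 -0.323
vertex 3.245 -2.476 -1.204
endloop
endfacet
facet normal 0.657 -0.702 0.275
outer loop
vertex 3.245 -2.476 -1.204
vertex 1.905 -3.33 -0.182
vertex 2.018 -3.57 -1.063
endloop
endfacet
facet normal 0.657 -0.702 0.275
outer loop
vertex 3.132 -2.236 -0.323
vertex 1.905 -3.33 -0.182
vertex 3.245 -2.476 -1.204
endloop
endfacet

endsolid


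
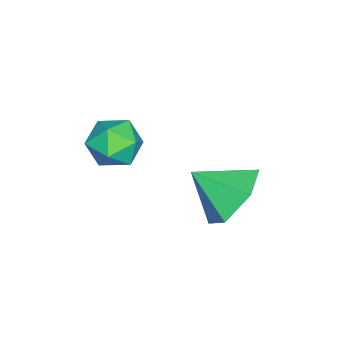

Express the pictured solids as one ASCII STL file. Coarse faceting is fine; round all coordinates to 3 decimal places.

solid 
facet normal -0.078 0.811 -0.580
outer loop
vertex 1.319 -0.746 0.048
vertex 0.84 -1.287 -0.644
vertex 0.322 -0.823 0.074
endloop
endfacet
facet normal 0.024 0.030 0.999
outer loop
vertex 1.319 -0.746 0.048
vertex 0.322 -0.823 0.074
vertex 0.94 -2.333 0.104
endloop
endfacet
facet normal -0.077 0.811 -0.580
outer loop
vertex 0.322 -0.823 0.074
vertex 0.84 -1.287 -0.644
vertex -0.157 -1.363 -0.618
endloop
endfacet
facet normal -0.683 -0.266 0.680
outer loop
vertex 0.322 -0.823 0.074
vertex -0.157 -1.363 -0.618
vertex 0.94 -2.333 0.104
endloop
endfacet
facet normal -0.077 0.811 -0.580
outer loop
vertex -0.157 -1.363 -0.618
vertex 0.84 -1.287 -0.644
vertex 0.361 -1.828 -1.336
endloop
endfacet
facet normal -0.664 -0.748 0.005
outer loop
vertex -0.157 -1.363 -0.618
vertex 0.361 -1.828 -1.336
vertex 0.94 -2.333 0.104
endloop
endfacet
facet normal -0.078 0.811 -0.580
outer loop
vertex 0.361 -1.828 -1.336
vertex 0.84 -1.287 -0.644
vertex 1.358 -1.751 -1.362
endloop
endfacet
facet normal 0.063 -0.934 -0.353
outer loop
vertex 0.361 -1.828 -1.336
vertex 1.358 -1.751 -1.362
vertex 0.94 -2.333 0.104
endloop
endfacet
facet normal -0.078 0.811 -0.580
outer loop
vertex 1.358 -1.751 -1.362
vertex 0.84 -1.287 -0.644
vertex 1.837 -1.211 -0.671
endloop
endfacet
facet normal 0.769 -0.638 -0.034
outer loop
vertex 1.358 -1.751 -1.362
vertex 1.837 -1.211 -0.671
vertex 0.94 -2.333 0.104
endloop
endfacet
facet normal -0.078 0.811 -0.580
outer loop
vertex 1.837 -1.211 -0.671
vertex 0.84 -1.287 -0.644
vertex 1.319 -0.746 0.048
endloop
endfacet
facet normal 0.751 -0.157 0.642
outer loop
vertex 1.837 -1.211 -0.671
vertex 1.319 -0.746 0.048
vertex 0.94 -2.333 0.104
endloop
endfacet
facet normal -0.902 0.409 0.137
outer loop
vertex 1.774 -3.223 1.753
vertex 1.469 -3.904 1.775
vertex 1.71 -3.582 2.404
endloop
endfacet
facet normal -0.391 0.822 0.415
outer loop
vertex 1.774 -3.223 1.753
vertex 1.71 -3.582 2.404
vertex 2.334 -3.205 2.245
endloop
endfacet
facet normal 0.063 0.992 -0.108
outer loop
vertex 1.774 -3.223 1.753
vertex 2.334 -3.205 2.245
vertex 2.479 -3.293 1.518
endloop
endfacet
facet normal -0.168 0.685 -0.709
outer loop
vertex 1.774 -3.223 1.753
vertex 2.479 -3.293 1.518
vertex 1.944 -3.725 1.228
endloop
endfacet
facet normal -0.764 0.324 -0.558
outer loop
vertex 1.774 -3.223 1.753
vertex 1.944 -3.725 1.228
vertex 1.469 -3.904 1.775
endloop
endfacet
facet normal -0.035 0.437 0.899
outer loop
vertex 2.334 -3.205 2.245
vertex 1.71 -3.582 2.404
vertex 2.376 -3.875 2.572
endloop
endfacet
facet normal -0.863 -0.232 0.449
outer loop
vertex 1.71 -3.582 2.404
vertex 1.469 -3.904 1.775
vertex 1.841 -4.307 2.282
endloop
endfacet
facet normal -0.638 -0.370 -0.675
outer loop
vertex 1.469 -3.904 1.775
vertex 1.944 -3.725 1.228
vertex 1.986 -4.395 1.555
endloop
endfacet
facet normal 0.326 0.214 -0.921
outer loop
vertex 1.944 -3.725 1.228
vertex 2.479 -3.293 1.518
vertex 2.61 -4.018 1.396
endloop
endfacet
facet normal 0.699 0.713 0.053
outer loop
vertex 2.479 -3.293 1.518
vertex 2.334 -3.205 2.245
vertex 2.851 -3.696 2.025
endloop
endfacet
facet normal 0.168 -0.685 0.709
outer loop
vertex 2.546 -4.377 2.047
vertex 2.376 -3.875 2.572
vertex 1.841 -4.307 2.282
endloop
endfacet
facet normal -0.063 -0.992 0.108
outer loop
vertex 2.546 -4.377 2.047
vertex 1.841 -4.307 2.282
vertex 1.986 -4.395 1.555
endloop
endfacet
facet normal 0.391 -0.822 -0.415
outer loop
vertex 2.546 -4.377 2.047
vertex 1.986 -4.395 1.555
vertex 2.61 -4.018 1.396
endloop
endfacet
facet normal 0.902 -0.409 -0.137
outer loop
vertex 2.546 -4.377 2.047
vertex 2.61 -4.018 1.396
vertex 2.851 -3.696 2.025
endloop
endfacet
facet normal 0.764 -0.324 0.558
outer loop
vertex 2.546 -4.377 2.047
vertex 2.851 -3.696 2.025
vertex 2.376 -3.875 2.572
endloop
endfacet
facet normal -0.326 -0.214 0.921
outer loop
vertex 1.841 -4.307 2.282
vertex 2.376 -3.875 2.572
vertex 1.71 -3.582 2.404
endloop
endfacet
facet normal -0.699 -0.713 -0.053
outer loop
vertex 1.986 -4.395 1.555
vertex 1.841 -4.307 2.282
vertex 1.469 -3.904 1.775
endloop
endfacet
facet normal 0.035 -0.437 -0.899
outer loop
vertex 2.61 -4.018 1.396
vertex 1.986 -4.395 1.555
vertex 1.944 -3.725 1.228
endloop
endfacet
facet normal 0.863 0.232 -0.449
outer loop
vertex 2.851 -3.696 2.025
vertex 2.61 -4.018 1.396
vertex 2.479 -3.293 1.518
endloop
endfacet
facet normal 0.638 0.370 0.675
outer loop
vertex 2.376 -3.875 2.572
vertex 2.851 -3.696 2.025
vertex 2.334 -3.205 2.245
endloop
endfacet

endsolid


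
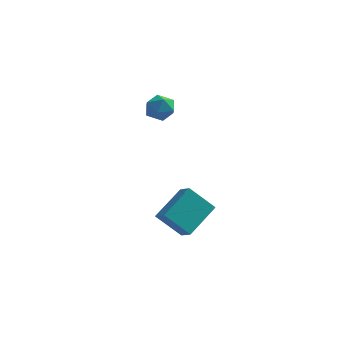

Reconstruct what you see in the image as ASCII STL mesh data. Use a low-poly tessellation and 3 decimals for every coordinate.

solid 
facet normal 0.081 0.841 0.534
outer loop
vertex -0.005 -1.619 3.729
vertex -0.122 -2.0 4.347
vertex 0.564 -1.907 4.096
endloop
endfacet
facet normal 0.480 0.875 -0.057
outer loop
vertex -0.005 -1.619 3.729
vertex 0.564 -1.907 4.096
vertex 0.544 -1.944 3.361
endloop
endfacet
facet normal 0.050 0.785 -0.618
outer loop
vertex -0.005 -1.619 3.729
vertex 0.544 -1.944 3.361
vertex -0.154 -2.059 3.158
endloop
endfacet
facet normal -0.614 0.694 -0.375
outer loop
vertex -0.005 -1.619 3.729
vertex -0.154 -2.059 3.158
vertex -0.566 -2.094 3.768
endloop
endfacet
facet normal -0.595 0.730 0.337
outer loop
vertex -0.005 -1.619 3.729
vertex -0.566 -2.094 3.768
vertex -0.122 -2.0 4.347
endloop
endfacet
facet normal 0.943 0.331 -0.042
outer loop
vertex 0.544 -1.944 3.361
vertex 0.564 -1.907 4.096
vertex 0.766 -2.526 3.752
endloop
endfacet
facet normal 0.297 0.276 0.914
outer loop
vertex 0.564 -1.907 4.096
vertex -0.122 -2.0 4.347
vertex 0.354 -2.561 4.362
endloop
endfacet
facet normal -0.797 0.096 0.596
outer loop
vertex -0.122 -2.0 4.347
vertex -0.566 -2.094 3.768
vertex -0.344 -2.676 4.159
endloop
endfacet
facet normal -0.829 0.039 -0.558
outer loop
vertex -0.566 -2.094 3.768
vertex -0.154 -2.059 3.158
vertex -0.364 -2.713 3.424
endloop
endfacet
facet normal 0.246 0.184 -0.952
outer loop
vertex -0.154 -2.059 3.158
vertex 0.544 -1.944 3.361
vertex 0.322 -2.62 3.173
endloop
endfacet
facet normal 0.614 -0.694 0.375
outer loop
vertex 0.205 -3.001 3.791
vertex 0.766 -2.526 3.752
vertex 0.354 -2.561 4.362
endloop
endfacet
facet normal -0.050 -0.785 0.618
outer loop
vertex 0.205 -3.001 3.791
vertex 0.354 -2.561 4.362
vertex -0.344 -2.676 4.159
endloop
endfacet
facet normal -0.480 -0.875 0.057
outer loop
vertex 0.205 -3.001 3.791
vertex -0.344 -2.676 4.159
vertex -0.364 -2.713 3.424
endloop
endfacet
facet normal -0.081 -0.841 -0.534
outer loop
vertex 0.205 -3.001 3.791
vertex -0.364 -2.713 3.424
vertex 0.322 -2.62 3.173
endloop
endfacet
facet normal 0.595 -0.730 -0.337
outer loop
vertex 0.205 -3.001 3.791
vertex 0.322 -2.62 3.173
vertex 0.766 -2.526 3.752
endloop
endfacet
facet normal 0.829 -0.039 0.558
outer loop
vertex 0.354 -2.561 4.362
vertex 0.766 -2.526 3.752
vertex 0.564 -1.907 4.096
endloop
endfacet
facet normal -0.246 -0.184 0.952
outer loop
vertex -0.344 -2.676 4.159
vertex 0.354 -2.561 4.362
vertex -0.122 -2.0 4.347
endloop
endfacet
facet normal -0.943 -0.331 0.042
outer loop
vertex -0.364 -2.713 3.424
vertex -0.344 -2.676 4.159
vertex -0.566 -2.094 3.768
endloop
endfacet
facet normal -0.297 -0.276 -0.914
outer loop
vertex 0.322 -2.62 3.173
vertex -0.364 -2.713 3.424
vertex -0.154 -2.059 3.158
endloop
endfacet
facet normal 0.797 -0.096 -0.596
outer loop
vertex 0.766 -2.526 3.752
vertex 0.322 -2.62 3.173
vertex 0.544 -1.944 3.361
endloop
endfacet
facet normal -0.679 -0.180 0.711
outer loop
vertex 1.167 -5.059 -1.008
vertex 1.776 -3.616 -0.061
vertex 0.631 -4.577 -1.398
endloop
endfacet
facet normal -0.333 -0.789 -0.517
outer loop
vertex 1.664 -4.304 -2.479
vertex 1.167 -5.059 -1.008
vertex 0.631 -4.577 -1.398
endloop
endfacet
facet normal -0.679 -0.180 0.711
outer loop
vertex 0.631 -4.577 -1.398
vertex 1.776 -3.616 -0.061
vertex 1.24 -3.134 -0.451
endloop
endfacet
facet normal -0.654 0.588 -0.476
outer loop
vertex 1.24 -3.134 -0.451
vertex 1.664 -4.304 -2.479
vertex 0.631 -4.577 -1.398
endloop
endfacet
facet normal 0.654 -0.588 0.476
outer loop
vertex 1.167 -5.059 -1.008
vertex 2.809 -3.343 -1.142
vertex 1.776 -3.616 -0.061
endloop
endfacet
facet normal -0.333 -0.789 -0.517
outer loop
vertex 2.2 -4.786 -2.089
vertex 1.167 -5.059 -1.008
vertex 1.664 -4.304 -2.479
endloop
endfacet
facet normal 0.654 -0.588 0.476
outer loop
vertex 2.2 -4.786 -2.089
vertex 2.809 -3.343 -1.142
vertex 1.167 -5.059 -1.008
endloop
endfacet
facet normal 0.333 0.789 0.517
outer loop
vertex 1.776 -3.616 -0.061
vertex 2.809 -3.343 -1.142
vertex 1.24 -3.134 -0.451
endloop
endfacet
facet normal -0.654 0.588 -0.476
outer loop
vertex 2.273 -2.861 -1.532
vertex 1.664 -4.304 -2.479
vertex 1.24 -3.134 -0.451
endloop
endfacet
facet normal 0.333 0.789 0.517
outer loop
vertex 1.24 -3.134 -0.451
vertex 2.809 -3.343 -1.142
vertex 2.273 -2.861 -1.532
endloop
endfacet
facet normal 0.679 0.180 -0.711
outer loop
vertex 2.273 -2.861 -1.532
vertex 2.2 -4.786 -2.089
vertex 1.664 -4.304 -2.479
endloop
endfacet
facet normal 0.679 0.180 -0.711
outer loop
vertex 2.809 -3.343 -1.142
vertex 2.2 -4.786 -2.089
vertex 2.273 -2.861 -1.532
endloop
endfacet

endsolid


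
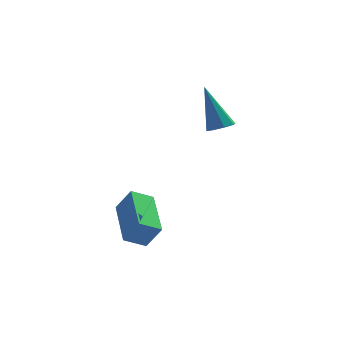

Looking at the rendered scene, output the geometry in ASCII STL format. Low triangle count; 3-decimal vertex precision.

solid 
facet normal -0.847 -0.267 0.460
outer loop
vertex -1.293 -2.03 -1.984
vertex -1.598 -0.102 -1.424
vertex -1.824 -1.858 -2.862
endloop
endfacet
facet normal 0.149 -0.949 -0.276
outer loop
vertex -1.062 -1.618 -3.276
vertex -1.293 -2.03 -1.984
vertex -1.824 -1.858 -2.862
endloop
endfacet
facet normal -0.847 -0.268 0.460
outer loop
vertex -1.824 -1.858 -2.862
vertex -1.598 -0.102 -1.424
vertex -2.129 0.069 -2.302
endloop
endfacet
facet normal -0.510 0.165 -0.844
outer loop
vertex -2.129 0.069 -2.302
vertex -1.062 -1.618 -3.276
vertex -1.824 -1.858 -2.862
endloop
endfacet
facet normal 0.510 -0.164 0.844
outer loop
vertex -1.293 -2.03 -1.984
vertex -0.836 0.138 -1.838
vertex -1.598 -0.102 -1.424
endloop
endfacet
facet normal 0.150 -0.949 -0.276
outer loop
vertex -0.531 -1.789 -2.398
vertex -1.293 -2.03 -1.984
vertex -1.062 -1.618 -3.276
endloop
endfacet
facet normal 0.511 -0.164 0.844
outer loop
vertex -0.531 -1.789 -2.398
vertex -0.836 0.138 -1.838
vertex -1.293 -2.03 -1.984
endloop
endfacet
facet normal -0.149 0.950 0.275
outer loop
vertex -1.598 -0.102 -1.424
vertex -0.836 0.138 -1.838
vertex -2.129 0.069 -2.302
endloop
endfacet
facet normal -0.511 0.164 -0.844
outer loop
vertex -1.367 0.31 -2.716
vertex -1.062 -1.618 -3.276
vertex -2.129 0.069 -2.302
endloop
endfacet
facet normal -0.150 0.949 0.277
outer loop
vertex -2.129 0.069 -2.302
vertex -0.836 0.138 -1.838
vertex -1.367 0.31 -2.716
endloop
endfacet
facet normal 0.847 0.268 -0.460
outer loop
vertex -1.367 0.31 -2.716
vertex -0.531 -1.789 -2.398
vertex -1.062 -1.618 -3.276
endloop
endfacet
facet normal 0.847 0.268 -0.460
outer loop
vertex -0.836 0.138 -1.838
vertex -0.531 -1.789 -2.398
vertex -1.367 0.31 -2.716
endloop
endfacet
facet normal 0.304 -0.328 -0.894
outer loop
vertex 2.002 2.026 0.853
vertex 1.498 1.867 0.74
vertex 1.78 2.322 0.669
endloop
endfacet
facet normal 0.684 0.679 0.266
outer loop
vertex 2.002 2.026 0.853
vertex 1.78 2.322 0.669
vertex 0.922 2.493 2.44
endloop
endfacet
facet normal 0.303 -0.327 -0.895
outer loop
vertex 1.78 2.322 0.669
vertex 1.498 1.867 0.74
vertex 1.393 2.352 0.527
endloop
endfacet
facet normal 0.095 0.994 -0.050
outer loop
vertex 1.78 2.322 0.669
vertex 1.393 2.352 0.527
vertex 0.922 2.493 2.44
endloop
endfacet
facet normal 0.303 -0.328 -0.895
outer loop
vertex 1.393 2.352 0.527
vertex 1.498 1.867 0.74
vertex 1.068 2.098 0.51
endloop
endfacet
facet normal -0.596 0.776 -0.204
outer loop
vertex 1.393 2.352 0.527
vertex 1.068 2.098 0.51
vertex 0.922 2.493 2.44
endloop
endfacet
facet normal 0.302 -0.329 -0.895
outer loop
vertex 1.068 2.098 0.51
vertex 1.498 1.867 0.74
vertex 0.994 1.709 0.628
endloop
endfacet
facet normal -0.982 0.155 -0.106
outer loop
vertex 1.068 2.098 0.51
vertex 0.994 1.709 0.628
vertex 0.922 2.493 2.44
endloop
endfacet
facet normal 0.302 -0.329 -0.895
outer loop
vertex 0.994 1.709 0.628
vertex 1.498 1.867 0.74
vertex 1.216 1.413 0.812
endloop
endfacet
facet normal -0.838 -0.512 0.188
outer loop
vertex 0.994 1.709 0.628
vertex 1.216 1.413 0.812
vertex 0.922 2.493 2.44
endloop
endfacet
facet normal 0.303 -0.330 -0.894
outer loop
vertex 1.216 1.413 0.812
vertex 1.498 1.867 0.74
vertex 1.603 1.383 0.954
endloop
endfacet
facet normal -0.249 -0.827 0.504
outer loop
vertex 1.216 1.413 0.812
vertex 1.603 1.383 0.954
vertex 0.922 2.493 2.44
endloop
endfacet
facet normal 0.303 -0.330 -0.894
outer loop
vertex 1.603 1.383 0.954
vertex 1.498 1.867 0.74
vertex 1.929 1.637 0.971
endloop
endfacet
facet normal 0.441 -0.610 0.658
outer loop
vertex 1.603 1.383 0.954
vertex 1.929 1.637 0.971
vertex 0.922 2.493 2.44
endloop
endfacet
facet normal 0.304 -0.328 -0.894
outer loop
vertex 1.929 1.637 0.971
vertex 1.498 1.867 0.74
vertex 2.002 2.026 0.853
endloop
endfacet
facet normal 0.829 0.014 0.560
outer loop
vertex 1.929 1.637 0.971
vertex 2.002 2.026 0.853
vertex 0.922 2.493 2.44
endloop
endfacet

endsolid


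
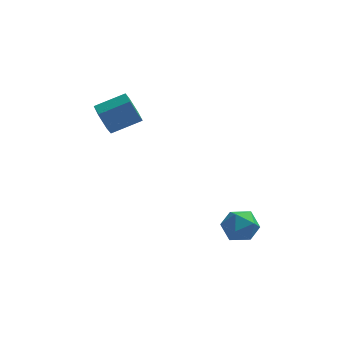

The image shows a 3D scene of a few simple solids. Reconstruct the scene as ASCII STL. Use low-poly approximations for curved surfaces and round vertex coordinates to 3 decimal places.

solid 
facet normal -0.888 -0.239 -0.392
outer loop
vertex -3.363 0.673 1.132
vertex -3.764 0.985 1.851
vertex -3.606 1.518 1.168
endloop
endfacet
facet normal 0.367 0.145 -0.919
outer loop
vertex -3.363 0.673 1.132
vertex -3.606 1.518 1.168
vertex -1.915 1.062 1.771
endloop
endfacet
facet normal 0.367 0.145 -0.919
outer loop
vertex -1.915 1.062 1.771
vertex -3.606 1.518 1.168
vertex -2.158 1.907 1.807
endloop
endfacet
facet normal 0.888 0.239 0.392
outer loop
vertex -1.915 1.062 1.771
vertex -2.158 1.907 1.807
vertex -2.316 1.375 2.489
endloop
endfacet
facet normal -0.888 -0.239 -0.392
outer loop
vertex -3.606 1.518 1.168
vertex -3.764 0.985 1.851
vertex -4.007 1.83 1.886
endloop
endfacet
facet normal -0.056 0.904 -0.424
outer loop
vertex -3.606 1.518 1.168
vertex -4.007 1.83 1.886
vertex -2.158 1.907 1.807
endloop
endfacet
facet normal -0.056 0.903 -0.425
outer loop
vertex -2.158 1.907 1.807
vertex -4.007 1.83 1.886
vertex -2.559 2.22 2.525
endloop
endfacet
facet normal 0.888 0.239 0.392
outer loop
vertex -2.158 1.907 1.807
vertex -2.559 2.22 2.525
vertex -2.316 1.375 2.489
endloop
endfacet
facet normal -0.888 -0.239 -0.392
outer loop
vertex -4.007 1.83 1.886
vertex -3.764 0.985 1.851
vertex -4.165 1.298 2.569
endloop
endfacet
facet normal -0.423 0.760 0.494
outer loop
vertex -4.007 1.83 1.886
vertex -4.165 1.298 2.569
vertex -2.559 2.22 2.525
endloop
endfacet
facet normal -0.422 0.759 0.495
outer loop
vertex -2.559 2.22 2.525
vertex -4.165 1.298 2.569
vertex -2.717 1.687 3.208
endloop
endfacet
facet normal 0.888 0.239 0.392
outer loop
vertex -2.559 2.22 2.525
vertex -2.717 1.687 3.208
vertex -2.316 1.375 2.489
endloop
endfacet
facet normal -0.888 -0.239 -0.392
outer loop
vertex -4.165 1.298 2.569
vertex -3.764 0.985 1.851
vertex -3.922 0.453 2.533
endloop
endfacet
facet normal -0.367 -0.145 0.919
outer loop
vertex -4.165 1.298 2.569
vertex -3.922 0.453 2.533
vertex -2.717 1.687 3.208
endloop
endfacet
facet normal -0.367 -0.145 0.919
outer loop
vertex -2.717 1.687 3.208
vertex -3.922 0.453 2.533
vertex -2.474 0.842 3.172
endloop
endfacet
facet normal 0.888 0.239 0.392
outer loop
vertex -2.717 1.687 3.208
vertex -2.474 0.842 3.172
vertex -2.316 1.375 2.489
endloop
endfacet
facet normal -0.888 -0.239 -0.392
outer loop
vertex -3.922 0.453 2.533
vertex -3.764 0.985 1.851
vertex -3.521 0.14 1.815
endloop
endfacet
facet normal 0.055 -0.904 0.425
outer loop
vertex -3.922 0.453 2.533
vertex -3.521 0.14 1.815
vertex -2.474 0.842 3.172
endloop
endfacet
facet normal 0.056 -0.904 0.424
outer loop
vertex -2.474 0.842 3.172
vertex -3.521 0.14 1.815
vertex -2.073 0.53 2.454
endloop
endfacet
facet normal 0.888 0.239 0.392
outer loop
vertex -2.474 0.842 3.172
vertex -2.073 0.53 2.454
vertex -2.316 1.375 2.489
endloop
endfacet
facet normal -0.888 -0.239 -0.392
outer loop
vertex -3.521 0.14 1.815
vertex -3.764 0.985 1.851
vertex -3.363 0.673 1.132
endloop
endfacet
facet normal 0.423 -0.759 -0.495
outer loop
vertex -3.521 0.14 1.815
vertex -3.363 0.673 1.132
vertex -2.073 0.53 2.454
endloop
endfacet
facet normal 0.422 -0.760 -0.494
outer loop
vertex -2.073 0.53 2.454
vertex -3.363 0.673 1.132
vertex -1.915 1.062 1.771
endloop
endfacet
facet normal 0.888 0.239 0.392
outer loop
vertex -2.073 0.53 2.454
vertex -1.915 1.062 1.771
vertex -2.316 1.375 2.489
endloop
endfacet
facet normal -0.887 0.460 0.049
outer loop
vertex 1.966 -2.242 -3.27
vertex 1.681 -2.866 -2.574
vertex 2.127 -2.032 -2.329
endloop
endfacet
facet normal -0.372 0.917 -0.141
outer loop
vertex 1.966 -2.242 -3.27
vertex 2.127 -2.032 -2.329
vertex 2.82 -1.853 -2.995
endloop
endfacet
facet normal -0.068 0.671 -0.738
outer loop
vertex 1.966 -2.242 -3.27
vertex 2.82 -1.853 -2.995
vertex 2.802 -2.577 -3.652
endloop
endfacet
facet normal -0.394 0.061 -0.917
outer loop
vertex 1.966 -2.242 -3.27
vertex 2.802 -2.577 -3.652
vertex 2.098 -3.204 -3.391
endloop
endfacet
facet normal -0.900 -0.069 -0.431
outer loop
vertex 1.966 -2.242 -3.27
vertex 2.098 -3.204 -3.391
vertex 1.681 -2.866 -2.574
endloop
endfacet
facet normal 0.121 0.920 0.373
outer loop
vertex 2.82 -1.853 -2.995
vertex 2.127 -2.032 -2.329
vertex 3.062 -2.236 -2.129
endloop
endfacet
facet normal -0.710 0.180 0.680
outer loop
vertex 2.127 -2.032 -2.329
vertex 1.681 -2.866 -2.574
vertex 2.358 -2.863 -1.868
endloop
endfacet
facet normal -0.732 -0.675 -0.094
outer loop
vertex 1.681 -2.866 -2.574
vertex 2.098 -3.204 -3.391
vertex 2.34 -3.587 -2.525
endloop
endfacet
facet normal 0.087 -0.465 -0.881
outer loop
vertex 2.098 -3.204 -3.391
vertex 2.802 -2.577 -3.652
vertex 3.033 -3.408 -3.191
endloop
endfacet
facet normal 0.615 0.522 -0.592
outer loop
vertex 2.802 -2.577 -3.652
vertex 2.82 -1.853 -2.995
vertex 3.479 -2.574 -2.946
endloop
endfacet
facet normal 0.394 -0.061 0.917
outer loop
vertex 3.194 -3.198 -2.25
vertex 3.062 -2.236 -2.129
vertex 2.358 -2.863 -1.868
endloop
endfacet
facet normal 0.068 -0.671 0.738
outer loop
vertex 3.194 -3.198 -2.25
vertex 2.358 -2.863 -1.868
vertex 2.34 -3.587 -2.525
endloop
endfacet
facet normal 0.372 -0.917 0.141
outer loop
vertex 3.194 -3.198 -2.25
vertex 2.34 -3.587 -2.525
vertex 3.033 -3.408 -3.191
endloop
endfacet
facet normal 0.887 -0.460 -0.049
outer loop
vertex 3.194 -3.198 -2.25
vertex 3.033 -3.408 -3.191
vertex 3.479 -2.574 -2.946
endloop
endfacet
facet normal 0.900 0.069 0.431
outer loop
vertex 3.194 -3.198 -2.25
vertex 3.479 -2.574 -2.946
vertex 3.062 -2.236 -2.129
endloop
endfacet
facet normal -0.087 0.465 0.881
outer loop
vertex 2.358 -2.863 -1.868
vertex 3.062 -2.236 -2.129
vertex 2.127 -2.032 -2.329
endloop
endfacet
facet normal -0.615 -0.522 0.592
outer loop
vertex 2.34 -3.587 -2.525
vertex 2.358 -2.863 -1.868
vertex 1.681 -2.866 -2.574
endloop
endfacet
facet normal -0.121 -0.920 -0.373
outer loop
vertex 3.033 -3.408 -3.191
vertex 2.34 -3.587 -2.525
vertex 2.098 -3.204 -3.391
endloop
endfacet
facet normal 0.710 -0.180 -0.680
outer loop
vertex 3.479 -2.574 -2.946
vertex 3.033 -3.408 -3.191
vertex 2.802 -2.577 -3.652
endloop
endfacet
facet normal 0.732 0.675 0.094
outer loop
vertex 3.062 -2.236 -2.129
vertex 3.479 -2.574 -2.946
vertex 2.82 -1.853 -2.995
endloop
endfacet

endsolid


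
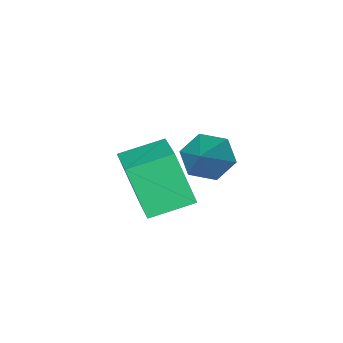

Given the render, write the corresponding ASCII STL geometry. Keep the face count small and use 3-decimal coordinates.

solid 
facet normal -0.866 0.422 0.268
outer loop
vertex -3.008 -3.333 1.668
vertex -2.267 -2.125 2.16
vertex -3.133 -2.659 0.2
endloop
endfacet
facet normal -0.494 -0.805 -0.328
outer loop
vertex -2.033 -3.195 -0.14
vertex -3.008 -3.333 1.668
vertex -3.133 -2.659 0.2
endloop
endfacet
facet normal -0.866 0.422 0.268
outer loop
vertex -3.133 -2.659 0.2
vertex -2.267 -2.125 2.16
vertex -2.392 -1.451 0.692
endloop
endfacet
facet normal -0.077 0.416 -0.906
outer loop
vertex -2.392 -1.451 0.692
vertex -2.033 -3.195 -0.14
vertex -3.133 -2.659 0.2
endloop
endfacet
facet normal 0.077 -0.416 0.906
outer loop
vertex -3.008 -3.333 1.668
vertex -1.167 -2.661 1.82
vertex -2.267 -2.125 2.16
endloop
endfacet
facet normal -0.494 -0.805 -0.328
outer loop
vertex -1.908 -3.869 1.328
vertex -3.008 -3.333 1.668
vertex -2.033 -3.195 -0.14
endloop
endfacet
facet normal 0.077 -0.416 0.906
outer loop
vertex -1.908 -3.869 1.328
vertex -1.167 -2.661 1.82
vertex -3.008 -3.333 1.668
endloop
endfacet
facet normal 0.494 0.805 0.328
outer loop
vertex -2.267 -2.125 2.16
vertex -1.167 -2.661 1.82
vertex -2.392 -1.451 0.692
endloop
endfacet
facet normal -0.077 0.416 -0.906
outer loop
vertex -1.292 -1.987 0.352
vertex -2.033 -3.195 -0.14
vertex -2.392 -1.451 0.692
endloop
endfacet
facet normal 0.494 0.805 0.328
outer loop
vertex -2.392 -1.451 0.692
vertex -1.167 -2.661 1.82
vertex -1.292 -1.987 0.352
endloop
endfacet
facet normal 0.866 -0.422 -0.268
outer loop
vertex -1.292 -1.987 0.352
vertex -1.908 -3.869 1.328
vertex -2.033 -3.195 -0.14
endloop
endfacet
facet normal 0.866 -0.422 -0.268
outer loop
vertex -1.167 -2.661 1.82
vertex -1.908 -3.869 1.328
vertex -1.292 -1.987 0.352
endloop
endfacet
facet normal -0.620 -0.498 -0.606
outer loop
vertex -1.689 -1.29 2.998
vertex -2.075 -0.734 2.936
vertex -1.563 -0.843 2.502
endloop
endfacet
facet normal 0.936 -0.344 -0.072
outer loop
vertex -1.689 -1.29 2.998
vertex -1.563 -0.843 2.502
vertex -1.145 0.014 3.844
endloop
endfacet
facet normal -0.620 -0.500 -0.605
outer loop
vertex -1.563 -0.843 2.502
vertex -2.075 -0.734 2.936
vertex -1.95 -0.287 2.439
endloop
endfacet
facet normal 0.730 0.450 -0.515
outer loop
vertex -1.563 -0.843 2.502
vertex -1.95 -0.287 2.439
vertex -1.145 0.014 3.844
endloop
endfacet
facet normal -0.620 -0.499 -0.605
outer loop
vertex -1.95 -0.287 2.439
vertex -2.075 -0.734 2.936
vertex -2.461 -0.178 2.873
endloop
endfacet
facet normal 0.021 0.975 -0.221
outer loop
vertex -1.95 -0.287 2.439
vertex -2.461 -0.178 2.873
vertex -1.145 0.014 3.844
endloop
endfacet
facet normal -0.620 -0.499 -0.606
outer loop
vertex -2.461 -0.178 2.873
vertex -2.075 -0.734 2.936
vertex -2.587 -0.625 3.37
endloop
endfacet
facet normal -0.483 0.708 0.515
outer loop
vertex -2.461 -0.178 2.873
vertex -2.587 -0.625 3.37
vertex -1.145 0.014 3.844
endloop
endfacet
facet normal -0.620 -0.498 -0.606
outer loop
vertex -2.587 -0.625 3.37
vertex -2.075 -0.734 2.936
vertex -2.201 -1.181 3.432
endloop
endfacet
facet normal -0.277 -0.085 0.957
outer loop
vertex -2.587 -0.625 3.37
vertex -2.201 -1.181 3.432
vertex -1.145 0.014 3.844
endloop
endfacet
facet normal -0.620 -0.498 -0.606
outer loop
vertex -2.201 -1.181 3.432
vertex -2.075 -0.734 2.936
vertex -1.689 -1.29 2.998
endloop
endfacet
facet normal 0.432 -0.611 0.663
outer loop
vertex -2.201 -1.181 3.432
vertex -1.689 -1.29 2.998
vertex -1.145 0.014 3.844
endloop
endfacet

endsolid
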